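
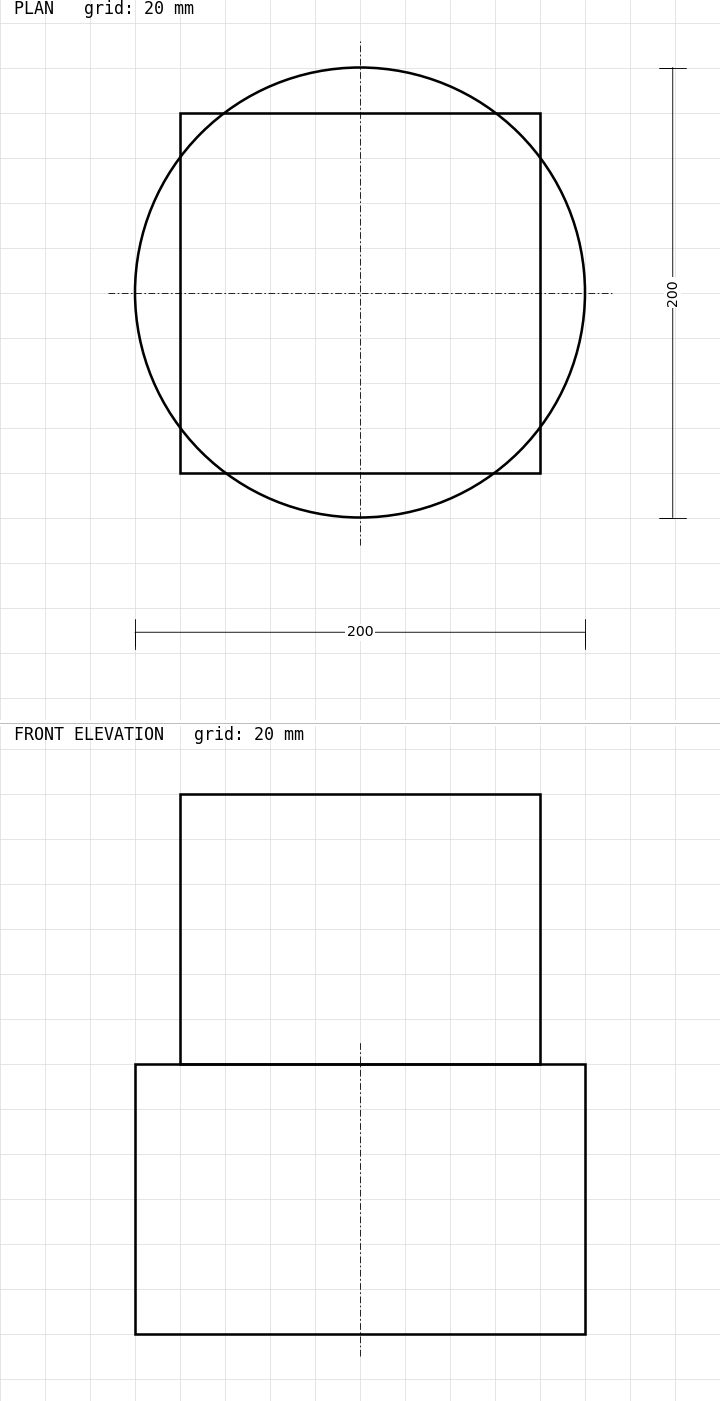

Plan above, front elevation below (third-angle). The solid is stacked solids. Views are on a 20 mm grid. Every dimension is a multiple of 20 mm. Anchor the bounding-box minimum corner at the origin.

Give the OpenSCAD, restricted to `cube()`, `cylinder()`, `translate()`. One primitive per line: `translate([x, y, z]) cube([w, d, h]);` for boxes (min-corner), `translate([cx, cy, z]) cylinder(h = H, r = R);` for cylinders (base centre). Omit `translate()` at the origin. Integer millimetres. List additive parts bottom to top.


translate([100, 100, 0]) cylinder(h = 120, r = 100);
translate([20, 20, 120]) cube([160, 160, 120]);


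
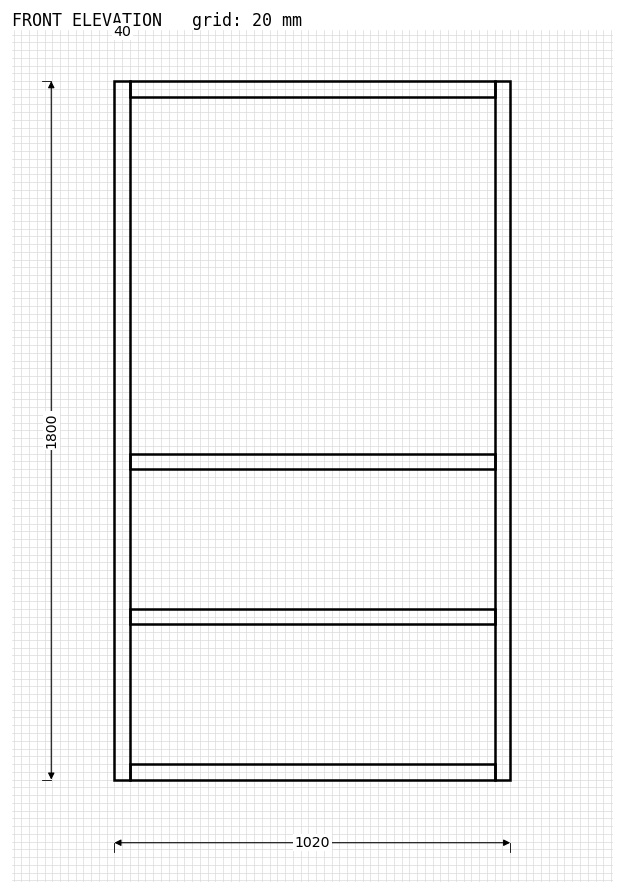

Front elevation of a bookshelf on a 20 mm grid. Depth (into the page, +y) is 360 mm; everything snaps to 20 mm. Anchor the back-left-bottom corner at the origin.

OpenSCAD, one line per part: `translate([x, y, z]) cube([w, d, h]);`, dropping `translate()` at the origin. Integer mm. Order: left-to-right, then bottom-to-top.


cube([40, 360, 1800]);
translate([40, 0, 0]) cube([940, 360, 40]);
translate([40, 0, 400]) cube([940, 360, 40]);
translate([40, 0, 800]) cube([940, 360, 40]);
translate([40, 0, 1760]) cube([940, 360, 40]);
translate([980, 0, 0]) cube([40, 360, 1800]);


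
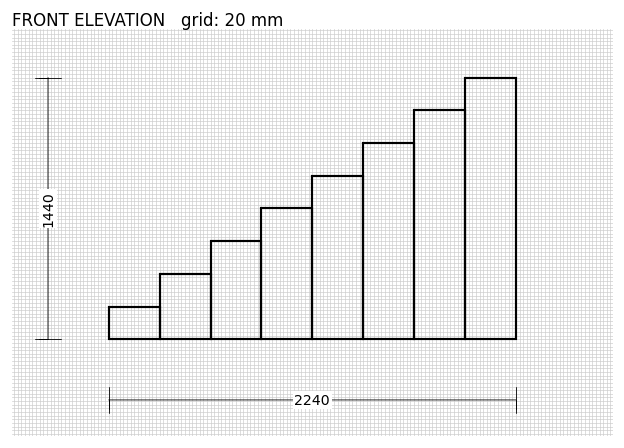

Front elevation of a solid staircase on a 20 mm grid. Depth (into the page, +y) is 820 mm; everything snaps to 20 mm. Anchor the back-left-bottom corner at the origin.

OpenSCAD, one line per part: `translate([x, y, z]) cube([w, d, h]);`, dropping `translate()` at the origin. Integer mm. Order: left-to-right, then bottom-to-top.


cube([280, 820, 180]);
translate([280, 0, 0]) cube([280, 820, 360]);
translate([560, 0, 0]) cube([280, 820, 540]);
translate([840, 0, 0]) cube([280, 820, 720]);
translate([1120, 0, 0]) cube([280, 820, 900]);
translate([1400, 0, 0]) cube([280, 820, 1080]);
translate([1680, 0, 0]) cube([280, 820, 1260]);
translate([1960, 0, 0]) cube([280, 820, 1440]);


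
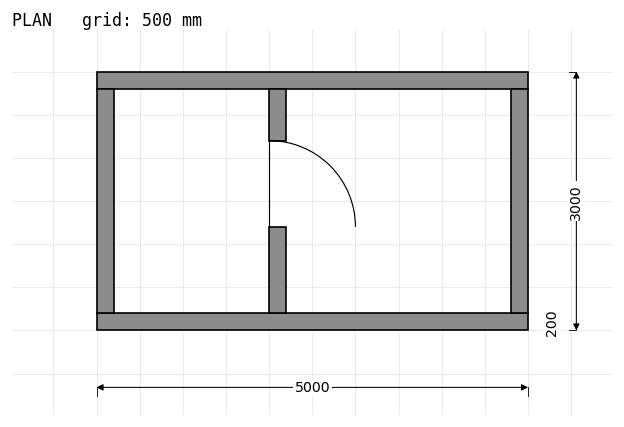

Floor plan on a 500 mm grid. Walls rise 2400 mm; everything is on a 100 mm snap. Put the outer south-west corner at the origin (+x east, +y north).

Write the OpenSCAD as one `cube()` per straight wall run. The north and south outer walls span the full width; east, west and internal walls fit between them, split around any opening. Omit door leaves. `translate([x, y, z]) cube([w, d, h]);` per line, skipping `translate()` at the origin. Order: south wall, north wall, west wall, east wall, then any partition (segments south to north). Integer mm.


cube([5000, 200, 2400]);
translate([0, 2800, 0]) cube([5000, 200, 2400]);
translate([0, 200, 0]) cube([200, 2600, 2400]);
translate([4800, 200, 0]) cube([200, 2600, 2400]);
translate([2000, 200, 0]) cube([200, 1000, 2400]);
translate([2000, 2200, 0]) cube([200, 600, 2400]);


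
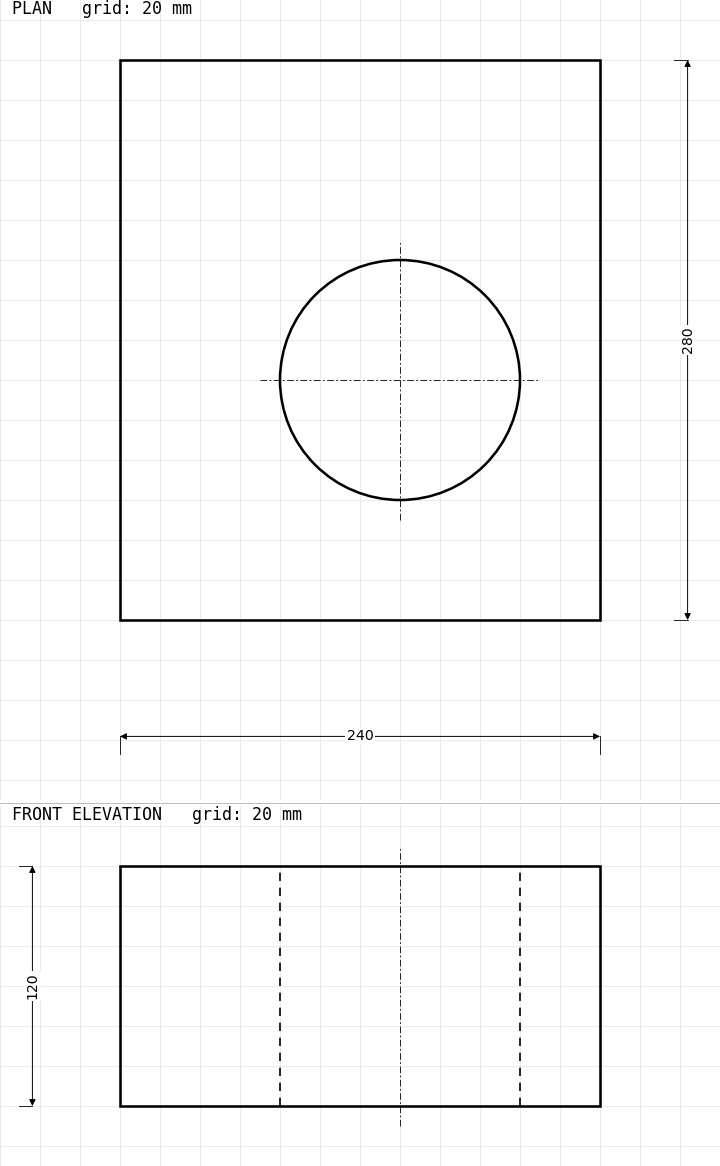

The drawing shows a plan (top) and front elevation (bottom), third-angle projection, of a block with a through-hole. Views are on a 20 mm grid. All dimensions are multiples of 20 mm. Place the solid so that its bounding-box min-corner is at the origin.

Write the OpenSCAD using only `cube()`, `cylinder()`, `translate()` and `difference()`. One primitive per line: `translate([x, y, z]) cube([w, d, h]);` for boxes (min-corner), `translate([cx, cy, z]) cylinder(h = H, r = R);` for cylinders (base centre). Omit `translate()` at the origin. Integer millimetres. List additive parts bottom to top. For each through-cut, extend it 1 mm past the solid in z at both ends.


difference() {
  cube([240, 280, 120]);
  translate([140, 120, -1]) cylinder(h = 122, r = 60);
}


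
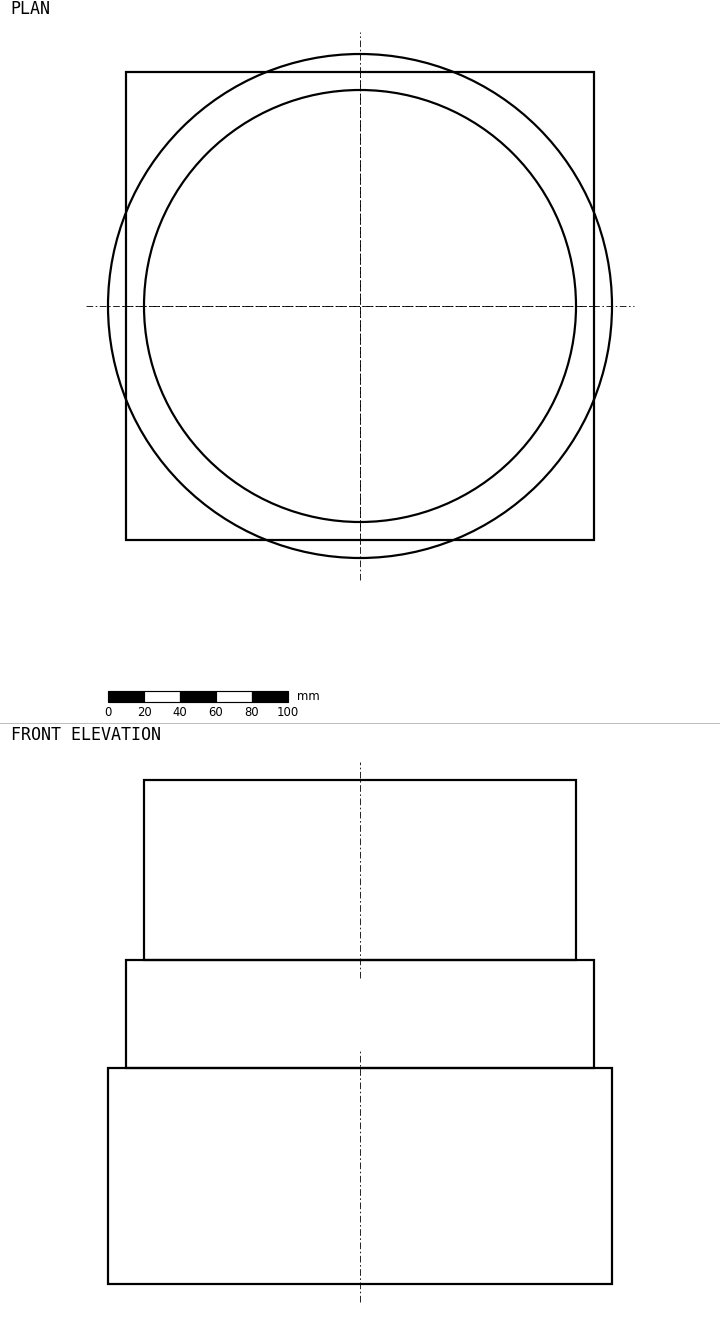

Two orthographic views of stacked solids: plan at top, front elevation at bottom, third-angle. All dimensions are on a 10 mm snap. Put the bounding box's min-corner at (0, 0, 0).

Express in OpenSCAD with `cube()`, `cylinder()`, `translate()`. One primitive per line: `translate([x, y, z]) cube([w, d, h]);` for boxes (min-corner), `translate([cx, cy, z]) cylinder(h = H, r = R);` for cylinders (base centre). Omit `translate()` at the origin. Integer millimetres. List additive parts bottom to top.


translate([140, 140, 0]) cylinder(h = 120, r = 140);
translate([10, 10, 120]) cube([260, 260, 60]);
translate([140, 140, 180]) cylinder(h = 100, r = 120);


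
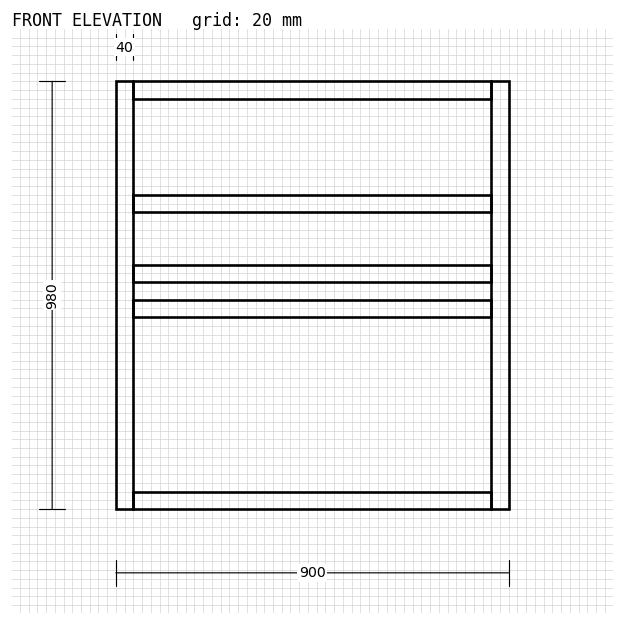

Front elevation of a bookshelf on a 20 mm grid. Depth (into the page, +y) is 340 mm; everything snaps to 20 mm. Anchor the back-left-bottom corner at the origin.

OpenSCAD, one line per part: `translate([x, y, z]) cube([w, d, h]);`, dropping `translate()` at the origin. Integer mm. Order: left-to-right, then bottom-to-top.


cube([40, 340, 980]);
translate([40, 0, 0]) cube([820, 340, 40]);
translate([40, 0, 440]) cube([820, 340, 40]);
translate([40, 0, 520]) cube([820, 340, 40]);
translate([40, 0, 680]) cube([820, 340, 40]);
translate([40, 0, 940]) cube([820, 340, 40]);
translate([860, 0, 0]) cube([40, 340, 980]);


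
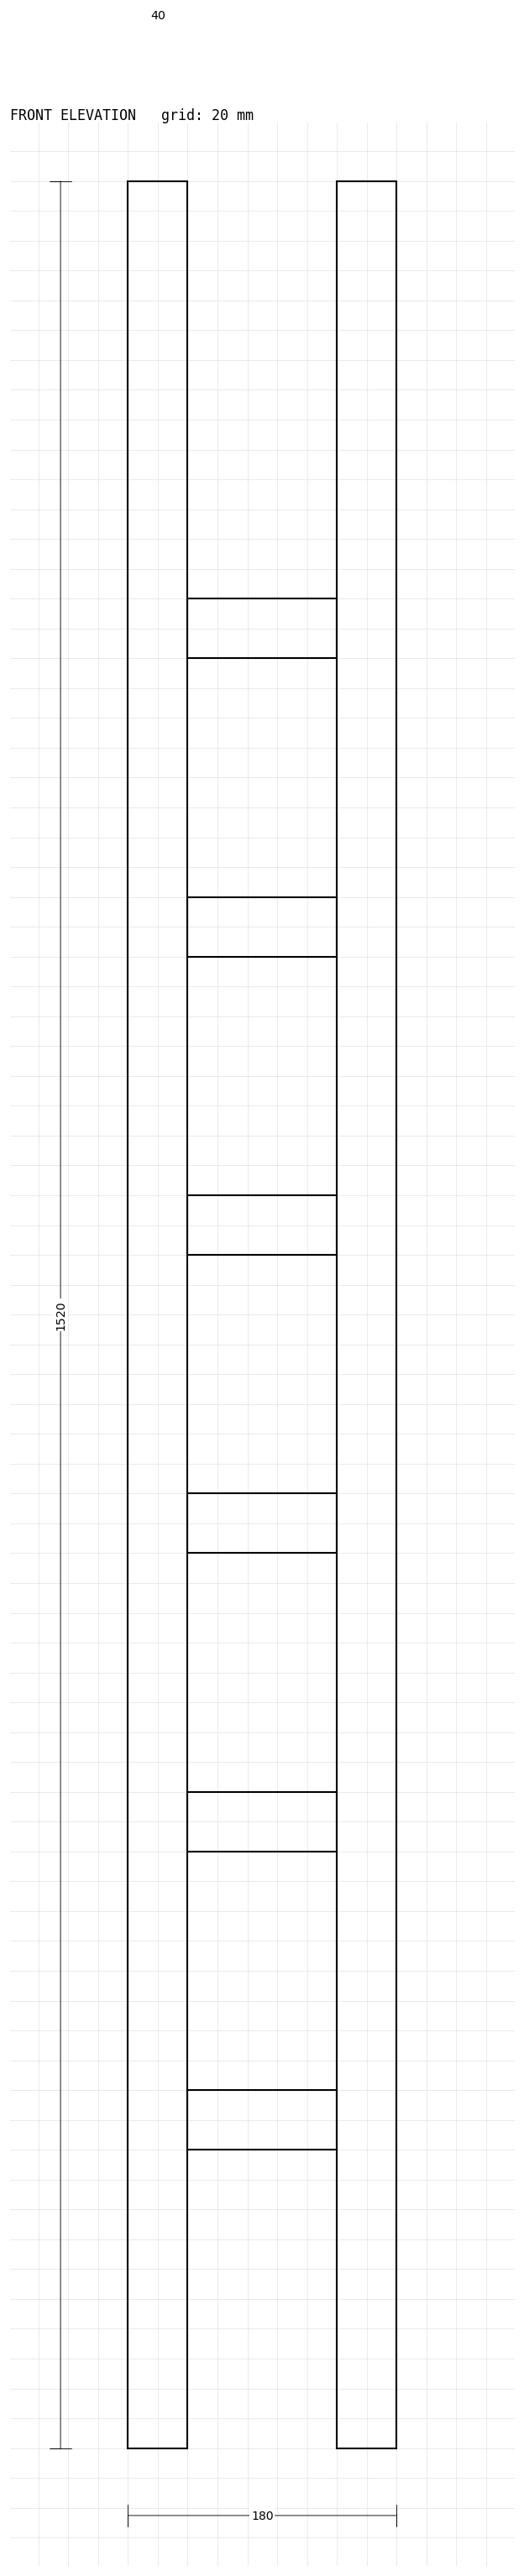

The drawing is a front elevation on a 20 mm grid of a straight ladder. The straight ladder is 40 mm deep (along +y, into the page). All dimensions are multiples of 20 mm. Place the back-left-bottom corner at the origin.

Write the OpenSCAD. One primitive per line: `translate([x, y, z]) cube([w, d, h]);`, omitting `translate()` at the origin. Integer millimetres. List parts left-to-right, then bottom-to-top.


cube([40, 40, 1520]);
translate([40, 0, 200]) cube([100, 40, 40]);
translate([40, 0, 400]) cube([100, 40, 40]);
translate([40, 0, 600]) cube([100, 40, 40]);
translate([40, 0, 800]) cube([100, 40, 40]);
translate([40, 0, 1000]) cube([100, 40, 40]);
translate([40, 0, 1200]) cube([100, 40, 40]);
translate([140, 0, 0]) cube([40, 40, 1520]);


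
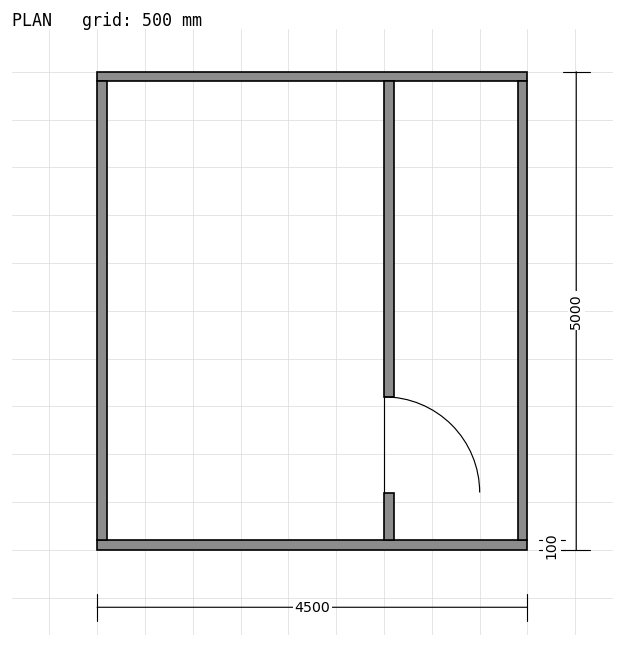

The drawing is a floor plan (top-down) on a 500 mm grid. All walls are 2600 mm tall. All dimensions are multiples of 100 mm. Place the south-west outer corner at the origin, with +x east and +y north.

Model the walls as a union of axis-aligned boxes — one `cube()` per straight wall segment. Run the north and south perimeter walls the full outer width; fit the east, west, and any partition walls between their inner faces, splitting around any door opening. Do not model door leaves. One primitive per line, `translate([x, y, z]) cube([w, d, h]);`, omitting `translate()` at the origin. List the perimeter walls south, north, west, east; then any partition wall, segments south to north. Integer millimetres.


cube([4500, 100, 2600]);
translate([0, 4900, 0]) cube([4500, 100, 2600]);
translate([0, 100, 0]) cube([100, 4800, 2600]);
translate([4400, 100, 0]) cube([100, 4800, 2600]);
translate([3000, 100, 0]) cube([100, 500, 2600]);
translate([3000, 1600, 0]) cube([100, 3300, 2600]);


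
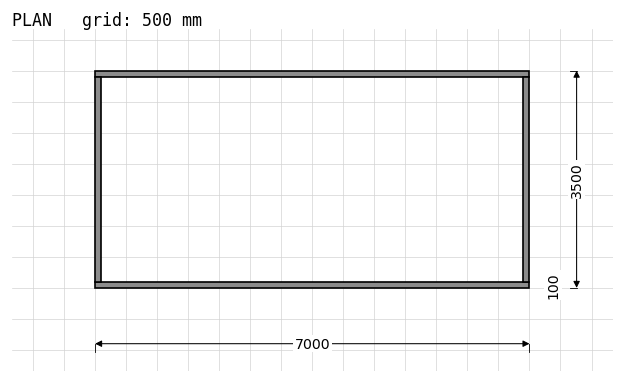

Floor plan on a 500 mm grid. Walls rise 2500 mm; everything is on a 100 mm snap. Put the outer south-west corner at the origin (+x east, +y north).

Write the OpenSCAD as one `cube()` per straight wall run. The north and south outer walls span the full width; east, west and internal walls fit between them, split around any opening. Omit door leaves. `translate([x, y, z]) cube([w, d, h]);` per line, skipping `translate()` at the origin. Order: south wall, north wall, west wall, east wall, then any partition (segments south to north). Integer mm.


cube([7000, 100, 2500]);
translate([0, 3400, 0]) cube([7000, 100, 2500]);
translate([0, 100, 0]) cube([100, 3300, 2500]);
translate([6900, 100, 0]) cube([100, 3300, 2500]);


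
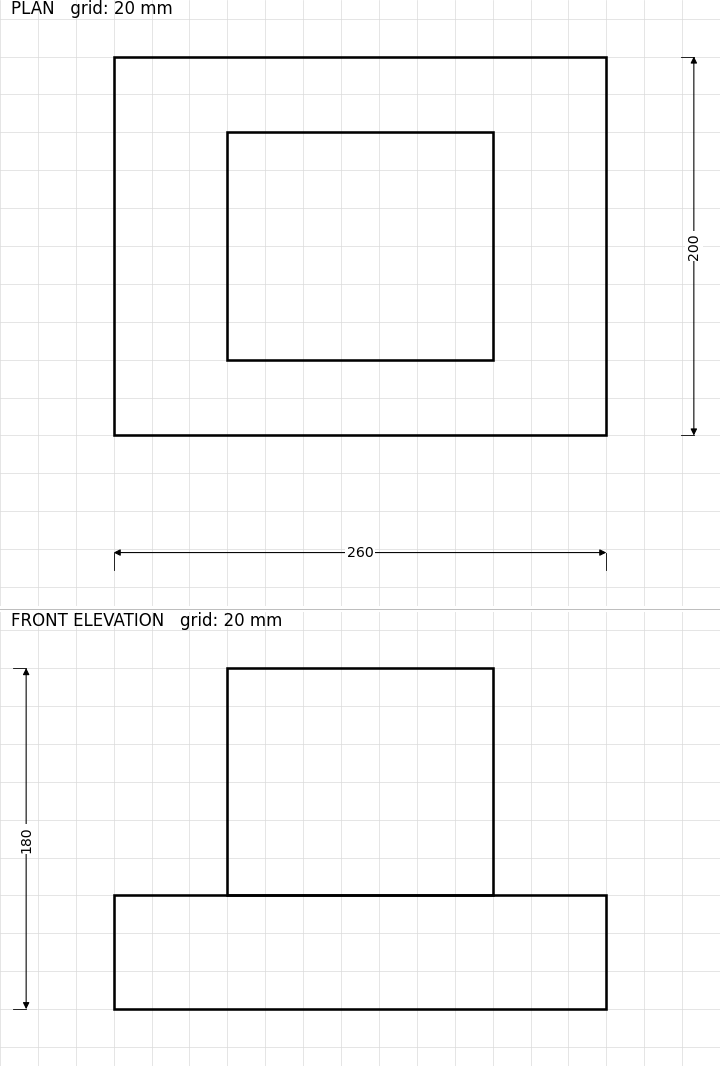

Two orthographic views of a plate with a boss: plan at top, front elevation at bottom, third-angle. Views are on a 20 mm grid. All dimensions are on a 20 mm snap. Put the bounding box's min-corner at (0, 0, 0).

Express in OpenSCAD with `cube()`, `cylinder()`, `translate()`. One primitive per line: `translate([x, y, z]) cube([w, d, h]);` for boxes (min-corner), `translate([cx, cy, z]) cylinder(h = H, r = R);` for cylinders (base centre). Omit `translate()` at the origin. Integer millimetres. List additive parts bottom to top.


cube([260, 200, 60]);
translate([60, 40, 60]) cube([140, 120, 120]);


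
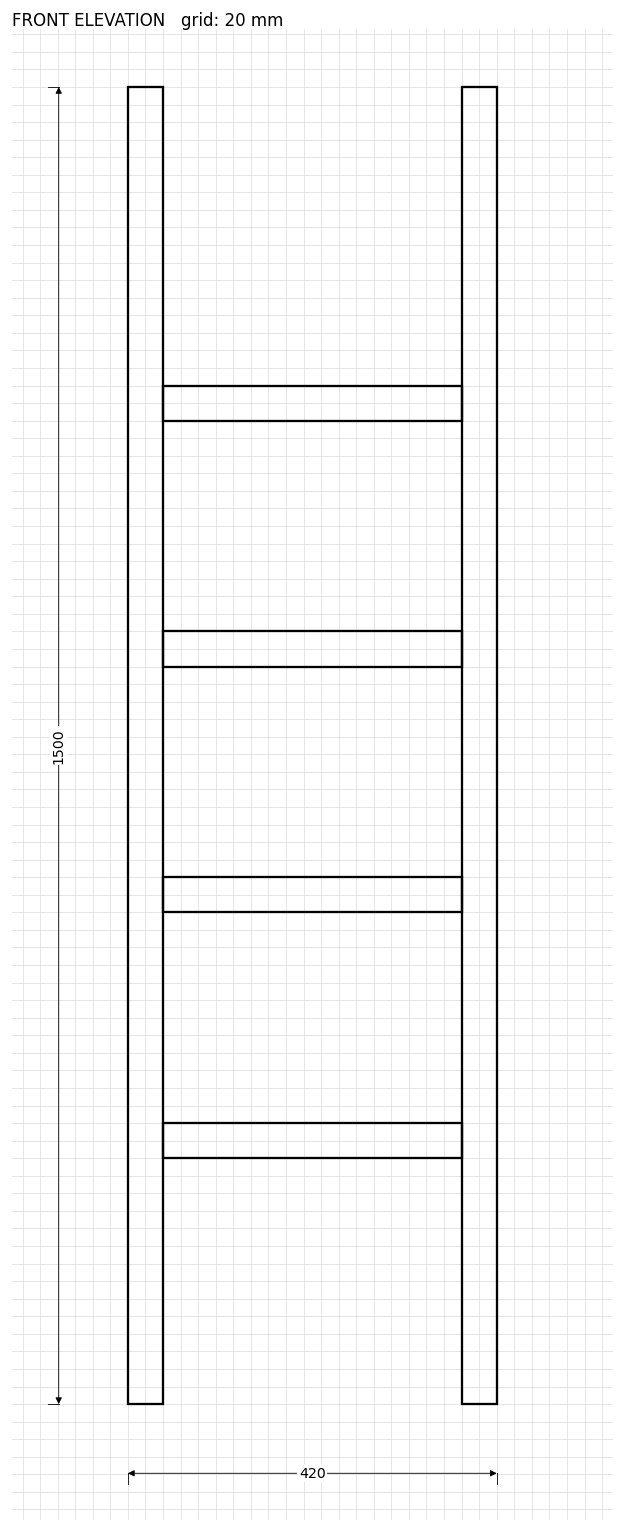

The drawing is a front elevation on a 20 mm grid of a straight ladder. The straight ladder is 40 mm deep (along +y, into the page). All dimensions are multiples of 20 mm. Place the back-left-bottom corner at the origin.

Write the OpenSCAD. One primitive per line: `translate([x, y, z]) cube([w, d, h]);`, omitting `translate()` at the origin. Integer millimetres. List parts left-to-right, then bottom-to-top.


cube([40, 40, 1500]);
translate([40, 0, 280]) cube([340, 40, 40]);
translate([40, 0, 560]) cube([340, 40, 40]);
translate([40, 0, 840]) cube([340, 40, 40]);
translate([40, 0, 1120]) cube([340, 40, 40]);
translate([380, 0, 0]) cube([40, 40, 1500]);


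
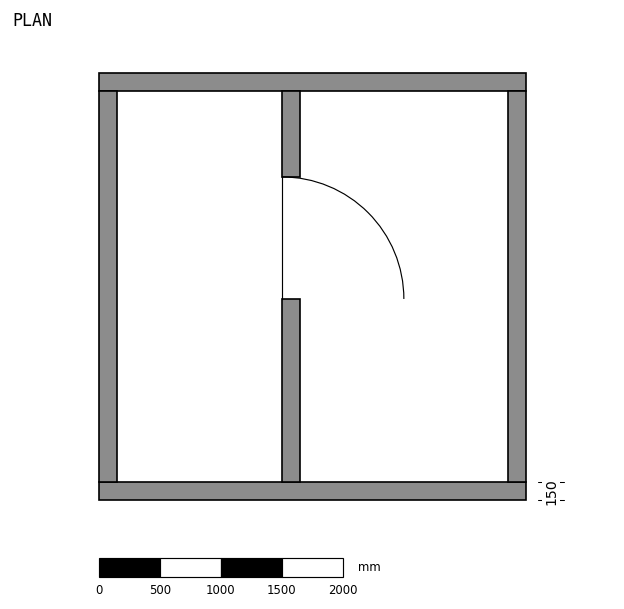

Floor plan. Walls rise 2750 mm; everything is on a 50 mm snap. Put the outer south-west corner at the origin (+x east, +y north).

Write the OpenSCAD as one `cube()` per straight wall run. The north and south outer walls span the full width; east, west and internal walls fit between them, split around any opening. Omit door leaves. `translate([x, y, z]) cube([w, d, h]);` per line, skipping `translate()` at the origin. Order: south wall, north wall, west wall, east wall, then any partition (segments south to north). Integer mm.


cube([3500, 150, 2750]);
translate([0, 3350, 0]) cube([3500, 150, 2750]);
translate([0, 150, 0]) cube([150, 3200, 2750]);
translate([3350, 150, 0]) cube([150, 3200, 2750]);
translate([1500, 150, 0]) cube([150, 1500, 2750]);
translate([1500, 2650, 0]) cube([150, 700, 2750]);


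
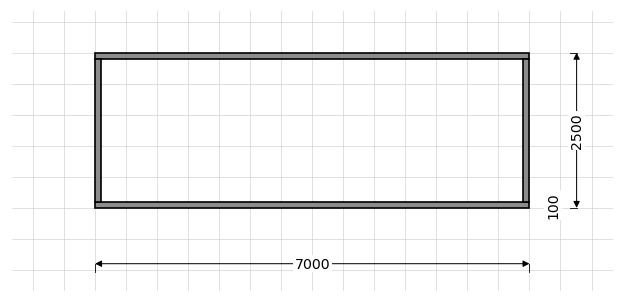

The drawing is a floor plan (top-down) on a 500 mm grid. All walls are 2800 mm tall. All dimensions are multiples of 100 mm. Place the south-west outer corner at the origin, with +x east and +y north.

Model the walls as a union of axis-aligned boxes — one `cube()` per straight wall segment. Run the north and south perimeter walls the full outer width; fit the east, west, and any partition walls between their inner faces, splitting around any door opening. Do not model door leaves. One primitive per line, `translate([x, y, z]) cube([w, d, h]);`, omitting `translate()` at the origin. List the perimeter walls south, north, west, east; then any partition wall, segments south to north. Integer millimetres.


cube([7000, 100, 2800]);
translate([0, 2400, 0]) cube([7000, 100, 2800]);
translate([0, 100, 0]) cube([100, 2300, 2800]);
translate([6900, 100, 0]) cube([100, 2300, 2800]);


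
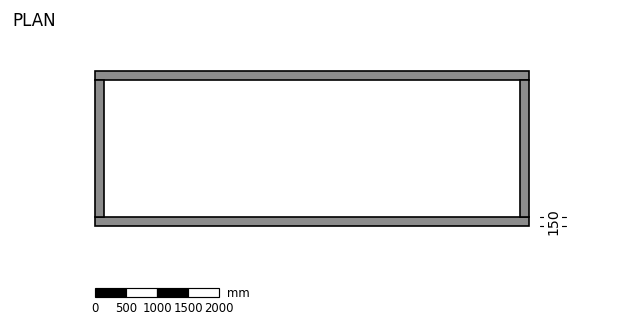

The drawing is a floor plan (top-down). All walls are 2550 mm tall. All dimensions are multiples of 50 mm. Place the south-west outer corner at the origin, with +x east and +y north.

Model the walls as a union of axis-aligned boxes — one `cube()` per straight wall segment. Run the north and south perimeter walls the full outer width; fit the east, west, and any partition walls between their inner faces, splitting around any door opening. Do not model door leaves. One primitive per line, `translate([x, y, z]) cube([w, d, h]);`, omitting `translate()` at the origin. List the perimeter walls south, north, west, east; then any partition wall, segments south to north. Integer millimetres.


cube([7000, 150, 2550]);
translate([0, 2350, 0]) cube([7000, 150, 2550]);
translate([0, 150, 0]) cube([150, 2200, 2550]);
translate([6850, 150, 0]) cube([150, 2200, 2550]);


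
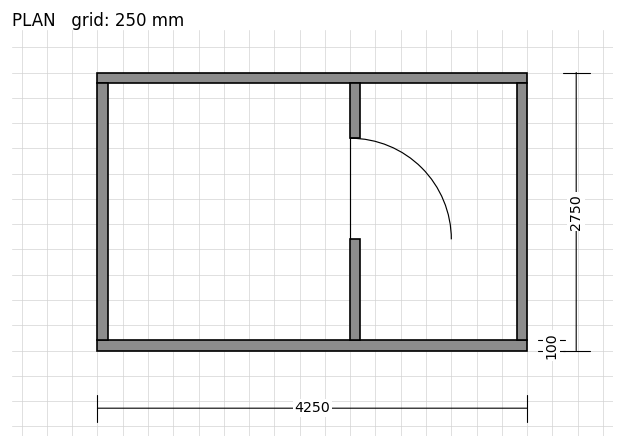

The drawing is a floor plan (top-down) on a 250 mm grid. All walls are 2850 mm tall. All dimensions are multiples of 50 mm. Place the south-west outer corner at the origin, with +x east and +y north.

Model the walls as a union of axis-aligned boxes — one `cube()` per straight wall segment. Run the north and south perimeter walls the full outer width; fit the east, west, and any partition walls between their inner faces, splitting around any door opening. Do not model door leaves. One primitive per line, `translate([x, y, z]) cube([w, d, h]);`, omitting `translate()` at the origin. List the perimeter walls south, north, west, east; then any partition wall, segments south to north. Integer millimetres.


cube([4250, 100, 2850]);
translate([0, 2650, 0]) cube([4250, 100, 2850]);
translate([0, 100, 0]) cube([100, 2550, 2850]);
translate([4150, 100, 0]) cube([100, 2550, 2850]);
translate([2500, 100, 0]) cube([100, 1000, 2850]);
translate([2500, 2100, 0]) cube([100, 550, 2850]);


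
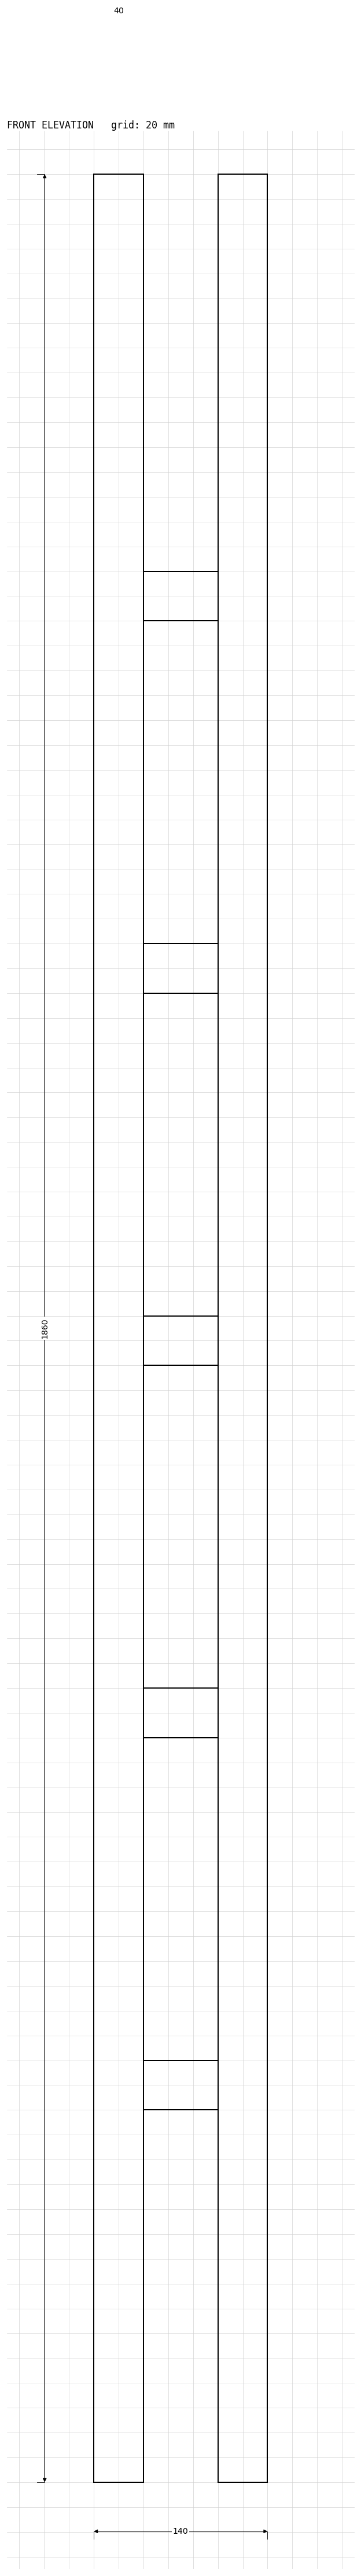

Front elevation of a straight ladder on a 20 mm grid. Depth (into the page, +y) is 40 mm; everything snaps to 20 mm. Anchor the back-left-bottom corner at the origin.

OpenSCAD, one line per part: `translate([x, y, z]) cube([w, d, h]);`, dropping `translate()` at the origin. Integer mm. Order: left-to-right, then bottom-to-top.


cube([40, 40, 1860]);
translate([40, 0, 300]) cube([60, 40, 40]);
translate([40, 0, 600]) cube([60, 40, 40]);
translate([40, 0, 900]) cube([60, 40, 40]);
translate([40, 0, 1200]) cube([60, 40, 40]);
translate([40, 0, 1500]) cube([60, 40, 40]);
translate([100, 0, 0]) cube([40, 40, 1860]);


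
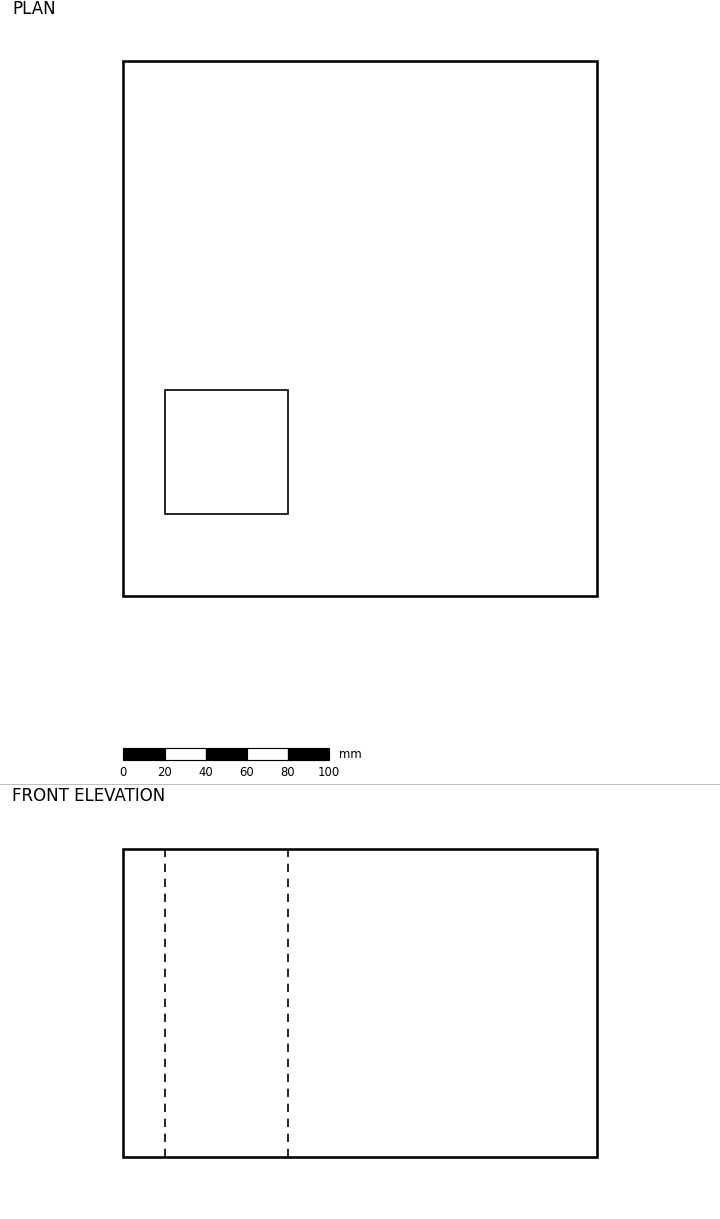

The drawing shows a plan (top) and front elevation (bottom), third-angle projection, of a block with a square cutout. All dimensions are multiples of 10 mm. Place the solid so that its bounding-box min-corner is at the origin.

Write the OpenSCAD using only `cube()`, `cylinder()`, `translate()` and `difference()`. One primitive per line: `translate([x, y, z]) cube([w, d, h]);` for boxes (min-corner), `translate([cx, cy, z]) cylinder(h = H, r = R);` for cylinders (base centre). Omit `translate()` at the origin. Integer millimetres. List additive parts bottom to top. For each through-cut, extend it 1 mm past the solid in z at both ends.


difference() {
  cube([230, 260, 150]);
  translate([20, 40, -1]) cube([60, 60, 152]);
}


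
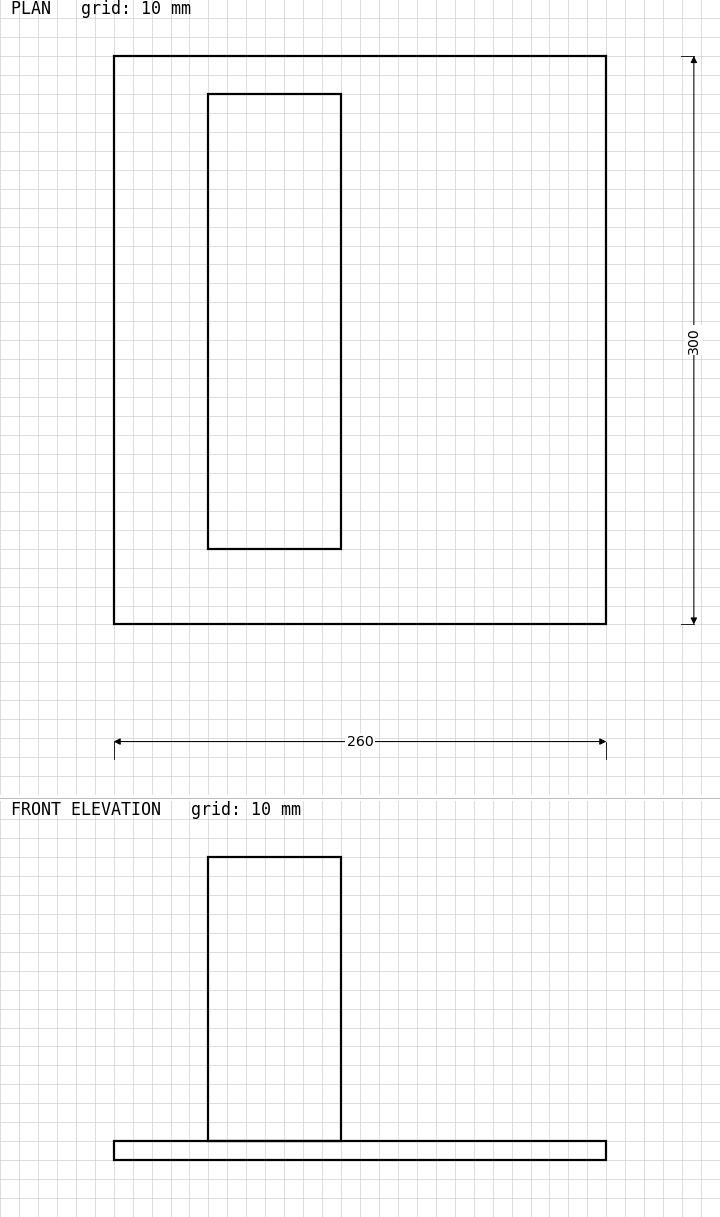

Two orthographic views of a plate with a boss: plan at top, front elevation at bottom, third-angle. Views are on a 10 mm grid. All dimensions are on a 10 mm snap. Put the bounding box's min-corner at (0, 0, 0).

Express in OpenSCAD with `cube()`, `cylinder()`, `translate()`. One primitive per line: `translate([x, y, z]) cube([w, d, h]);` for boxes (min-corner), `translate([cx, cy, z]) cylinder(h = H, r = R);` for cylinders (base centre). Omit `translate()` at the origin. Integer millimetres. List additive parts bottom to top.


cube([260, 300, 10]);
translate([50, 40, 10]) cube([70, 240, 150]);


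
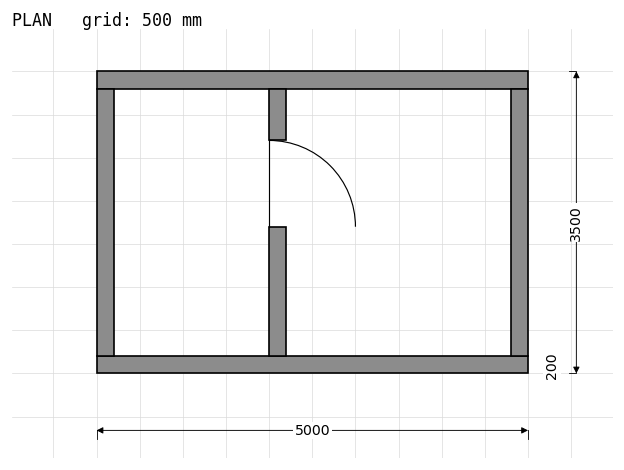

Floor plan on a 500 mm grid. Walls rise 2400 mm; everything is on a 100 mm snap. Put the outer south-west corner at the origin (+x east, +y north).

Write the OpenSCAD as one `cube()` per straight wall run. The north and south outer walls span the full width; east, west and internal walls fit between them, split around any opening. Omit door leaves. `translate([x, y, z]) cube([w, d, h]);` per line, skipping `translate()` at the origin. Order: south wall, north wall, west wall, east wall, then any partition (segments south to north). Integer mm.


cube([5000, 200, 2400]);
translate([0, 3300, 0]) cube([5000, 200, 2400]);
translate([0, 200, 0]) cube([200, 3100, 2400]);
translate([4800, 200, 0]) cube([200, 3100, 2400]);
translate([2000, 200, 0]) cube([200, 1500, 2400]);
translate([2000, 2700, 0]) cube([200, 600, 2400]);


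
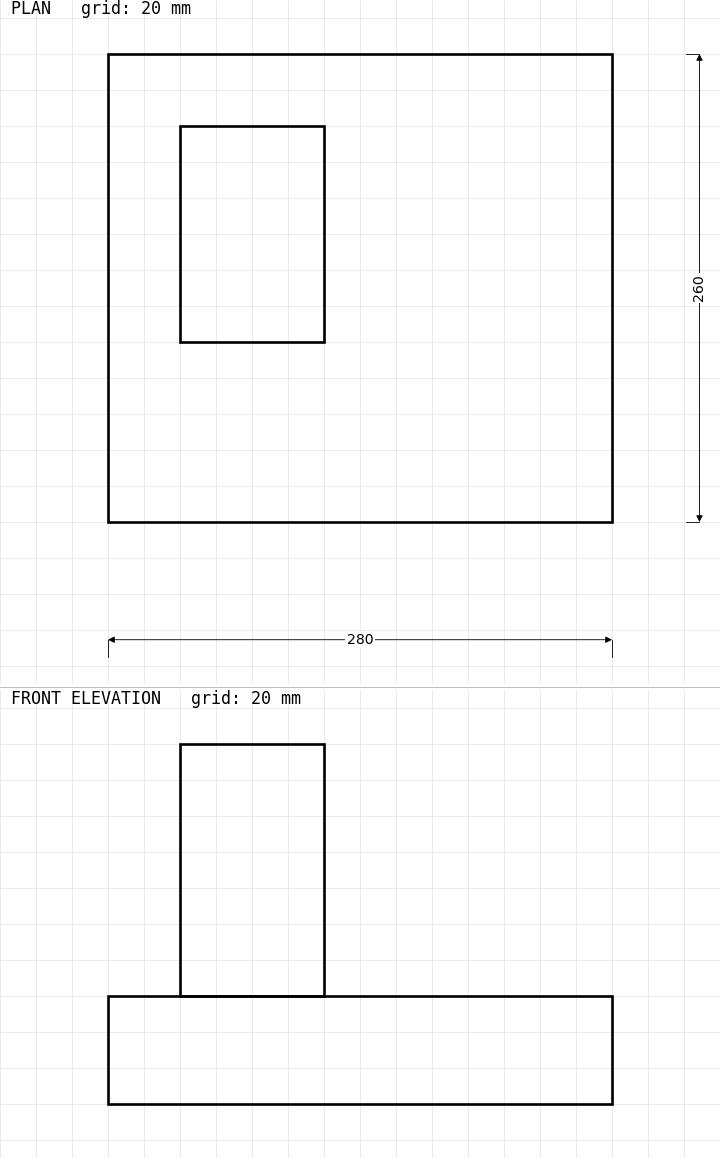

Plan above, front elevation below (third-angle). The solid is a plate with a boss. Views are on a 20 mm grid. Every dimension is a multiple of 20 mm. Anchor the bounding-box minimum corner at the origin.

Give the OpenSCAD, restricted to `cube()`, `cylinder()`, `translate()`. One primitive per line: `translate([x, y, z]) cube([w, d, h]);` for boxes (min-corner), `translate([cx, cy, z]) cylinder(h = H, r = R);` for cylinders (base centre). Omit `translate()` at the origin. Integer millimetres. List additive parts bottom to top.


cube([280, 260, 60]);
translate([40, 100, 60]) cube([80, 120, 140]);


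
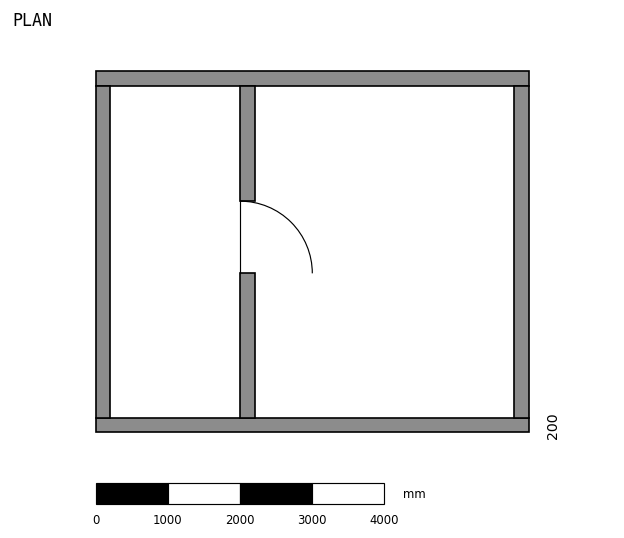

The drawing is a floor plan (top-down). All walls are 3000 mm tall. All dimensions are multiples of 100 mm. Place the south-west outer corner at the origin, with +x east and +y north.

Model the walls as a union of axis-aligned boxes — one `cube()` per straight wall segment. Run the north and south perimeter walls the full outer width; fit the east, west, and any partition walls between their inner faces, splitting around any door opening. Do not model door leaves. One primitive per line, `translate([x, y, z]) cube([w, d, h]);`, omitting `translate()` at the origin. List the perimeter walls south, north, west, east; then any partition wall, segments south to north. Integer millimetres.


cube([6000, 200, 3000]);
translate([0, 4800, 0]) cube([6000, 200, 3000]);
translate([0, 200, 0]) cube([200, 4600, 3000]);
translate([5800, 200, 0]) cube([200, 4600, 3000]);
translate([2000, 200, 0]) cube([200, 2000, 3000]);
translate([2000, 3200, 0]) cube([200, 1600, 3000]);


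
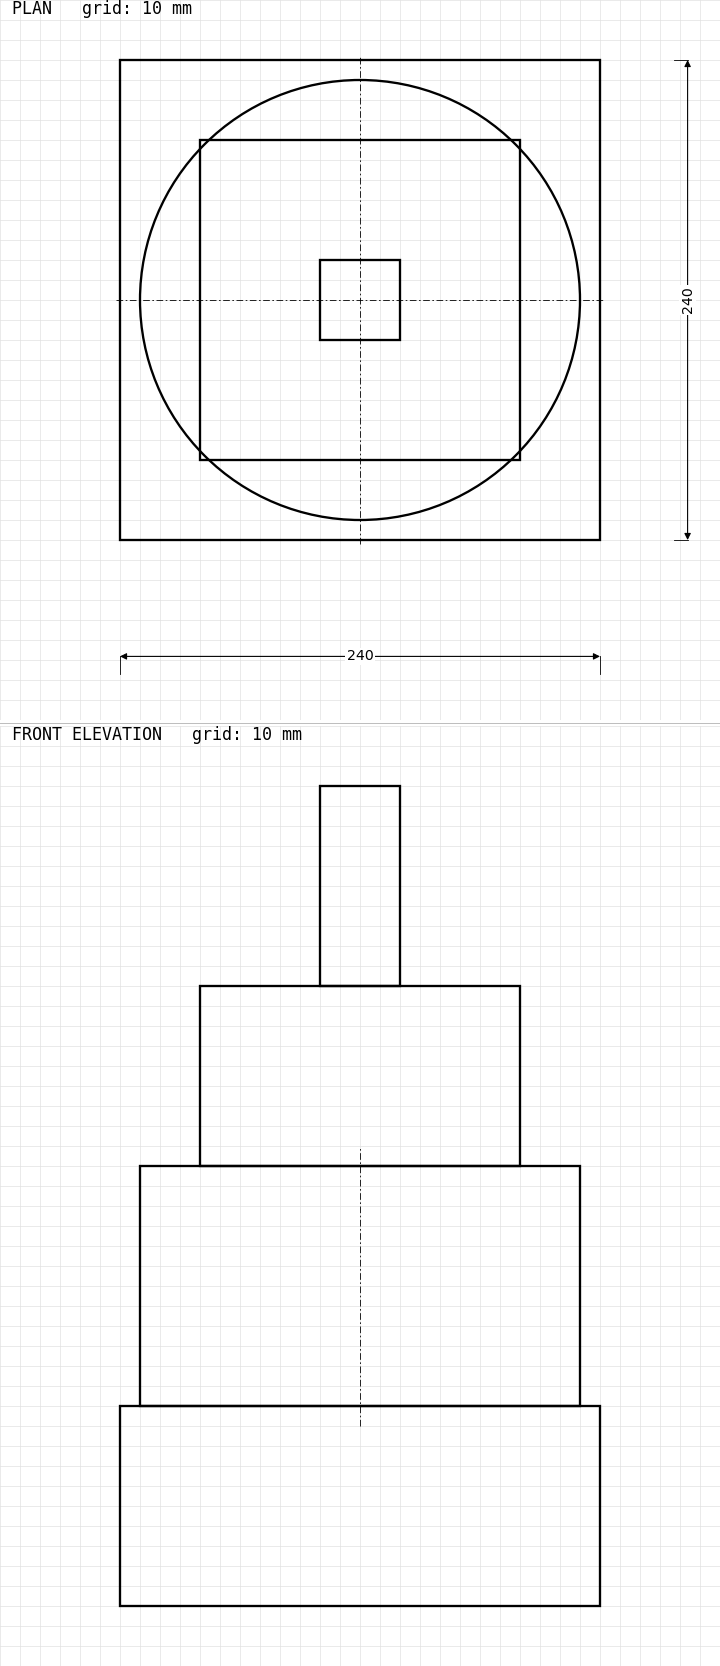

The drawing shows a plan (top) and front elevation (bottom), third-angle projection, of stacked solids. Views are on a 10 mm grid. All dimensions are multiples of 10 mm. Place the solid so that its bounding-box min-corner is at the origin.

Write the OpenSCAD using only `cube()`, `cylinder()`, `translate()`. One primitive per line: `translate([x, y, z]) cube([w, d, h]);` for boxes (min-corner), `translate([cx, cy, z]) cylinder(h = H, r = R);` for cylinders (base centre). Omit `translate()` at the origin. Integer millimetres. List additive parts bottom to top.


cube([240, 240, 100]);
translate([120, 120, 100]) cylinder(h = 120, r = 110);
translate([40, 40, 220]) cube([160, 160, 90]);
translate([100, 100, 310]) cube([40, 40, 100]);


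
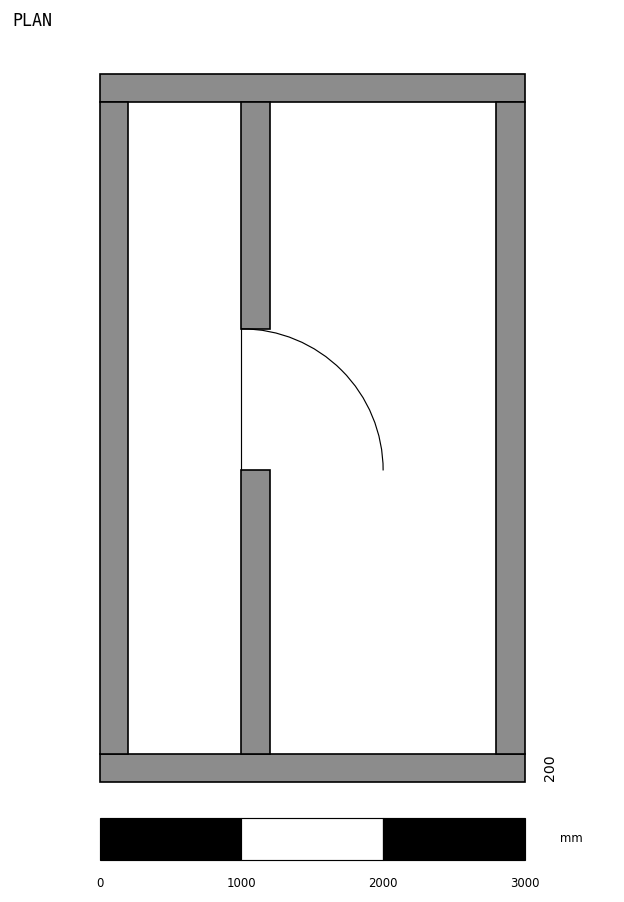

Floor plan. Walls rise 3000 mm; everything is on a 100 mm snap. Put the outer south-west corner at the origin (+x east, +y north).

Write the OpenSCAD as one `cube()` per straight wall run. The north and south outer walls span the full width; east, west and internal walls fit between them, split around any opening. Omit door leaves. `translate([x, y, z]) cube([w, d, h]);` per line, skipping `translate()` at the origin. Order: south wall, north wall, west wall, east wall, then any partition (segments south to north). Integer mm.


cube([3000, 200, 3000]);
translate([0, 4800, 0]) cube([3000, 200, 3000]);
translate([0, 200, 0]) cube([200, 4600, 3000]);
translate([2800, 200, 0]) cube([200, 4600, 3000]);
translate([1000, 200, 0]) cube([200, 2000, 3000]);
translate([1000, 3200, 0]) cube([200, 1600, 3000]);


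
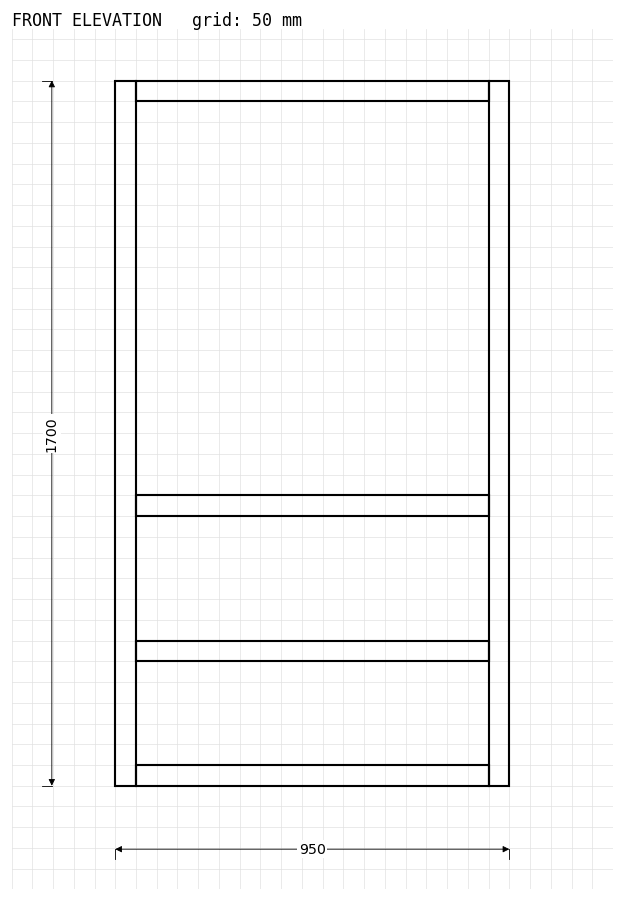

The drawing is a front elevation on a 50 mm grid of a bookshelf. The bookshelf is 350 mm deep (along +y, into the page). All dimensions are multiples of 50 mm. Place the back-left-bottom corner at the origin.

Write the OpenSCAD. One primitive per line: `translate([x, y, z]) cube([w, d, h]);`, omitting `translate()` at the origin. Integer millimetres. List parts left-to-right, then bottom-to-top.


cube([50, 350, 1700]);
translate([50, 0, 0]) cube([850, 350, 50]);
translate([50, 0, 300]) cube([850, 350, 50]);
translate([50, 0, 650]) cube([850, 350, 50]);
translate([50, 0, 1650]) cube([850, 350, 50]);
translate([900, 0, 0]) cube([50, 350, 1700]);


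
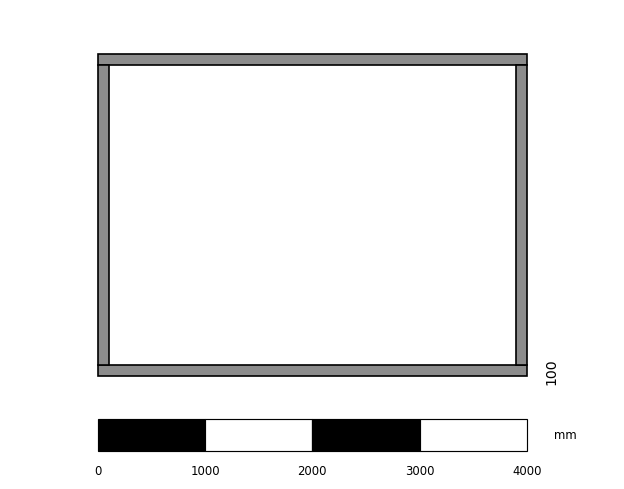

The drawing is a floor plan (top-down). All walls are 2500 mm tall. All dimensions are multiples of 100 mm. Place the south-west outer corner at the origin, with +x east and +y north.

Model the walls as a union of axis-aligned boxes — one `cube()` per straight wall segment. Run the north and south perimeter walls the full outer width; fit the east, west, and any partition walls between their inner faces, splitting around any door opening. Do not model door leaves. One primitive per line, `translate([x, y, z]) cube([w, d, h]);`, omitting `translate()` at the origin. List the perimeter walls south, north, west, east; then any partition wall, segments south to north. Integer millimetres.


cube([4000, 100, 2500]);
translate([0, 2900, 0]) cube([4000, 100, 2500]);
translate([0, 100, 0]) cube([100, 2800, 2500]);
translate([3900, 100, 0]) cube([100, 2800, 2500]);


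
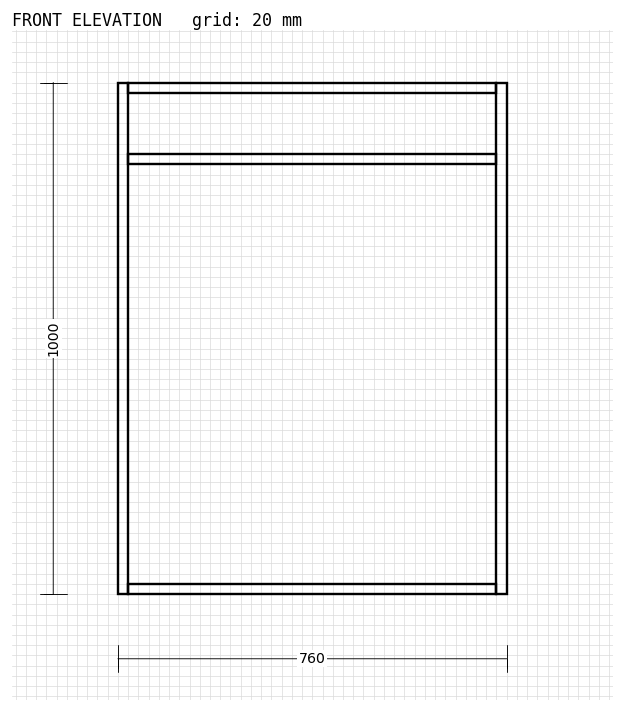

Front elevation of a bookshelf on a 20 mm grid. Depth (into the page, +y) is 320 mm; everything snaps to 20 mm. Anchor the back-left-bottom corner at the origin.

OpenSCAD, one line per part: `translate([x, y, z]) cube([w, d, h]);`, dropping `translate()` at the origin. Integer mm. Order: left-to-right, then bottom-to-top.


cube([20, 320, 1000]);
translate([20, 0, 0]) cube([720, 320, 20]);
translate([20, 0, 840]) cube([720, 320, 20]);
translate([20, 0, 980]) cube([720, 320, 20]);
translate([740, 0, 0]) cube([20, 320, 1000]);


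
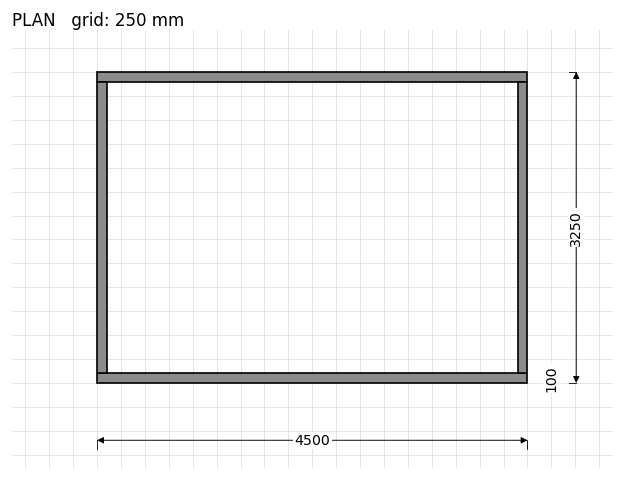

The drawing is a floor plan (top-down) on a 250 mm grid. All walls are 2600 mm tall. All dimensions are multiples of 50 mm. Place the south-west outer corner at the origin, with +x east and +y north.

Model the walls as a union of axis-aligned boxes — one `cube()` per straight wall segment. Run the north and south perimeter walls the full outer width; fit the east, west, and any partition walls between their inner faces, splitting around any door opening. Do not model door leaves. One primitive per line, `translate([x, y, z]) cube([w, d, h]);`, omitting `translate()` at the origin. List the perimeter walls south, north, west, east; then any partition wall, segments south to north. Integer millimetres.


cube([4500, 100, 2600]);
translate([0, 3150, 0]) cube([4500, 100, 2600]);
translate([0, 100, 0]) cube([100, 3050, 2600]);
translate([4400, 100, 0]) cube([100, 3050, 2600]);


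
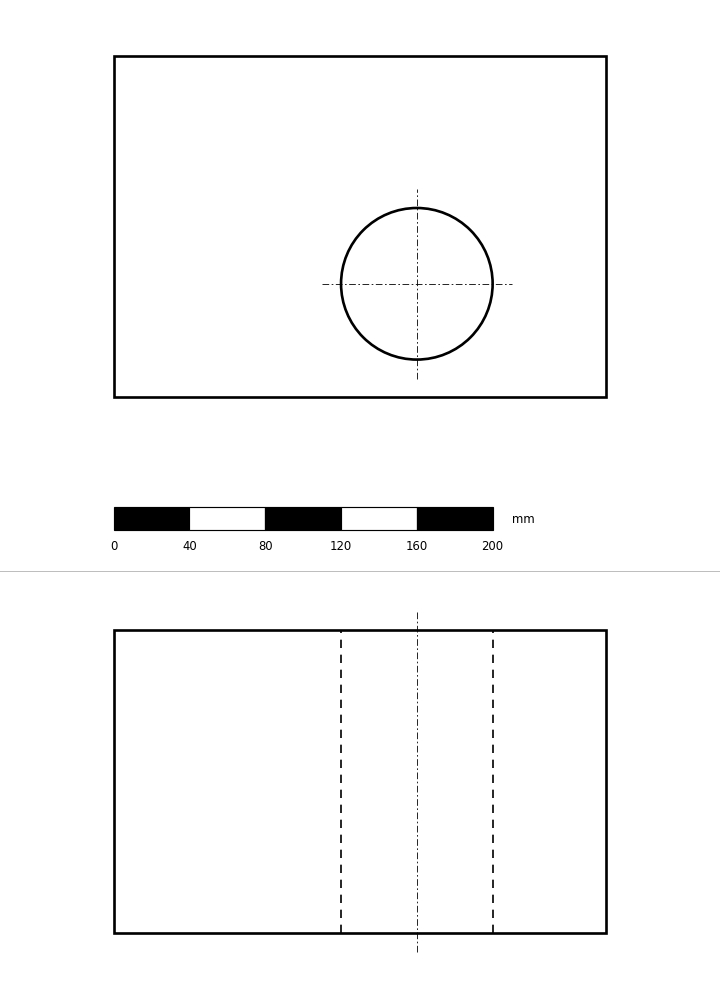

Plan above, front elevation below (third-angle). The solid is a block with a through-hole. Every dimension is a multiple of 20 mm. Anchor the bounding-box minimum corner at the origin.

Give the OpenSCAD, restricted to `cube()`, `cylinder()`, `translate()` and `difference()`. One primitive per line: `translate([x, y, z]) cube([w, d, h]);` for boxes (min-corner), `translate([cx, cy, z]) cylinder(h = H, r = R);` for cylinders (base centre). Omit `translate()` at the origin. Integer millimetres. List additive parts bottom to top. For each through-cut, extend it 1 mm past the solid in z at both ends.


difference() {
  cube([260, 180, 160]);
  translate([160, 60, -1]) cylinder(h = 162, r = 40);
}


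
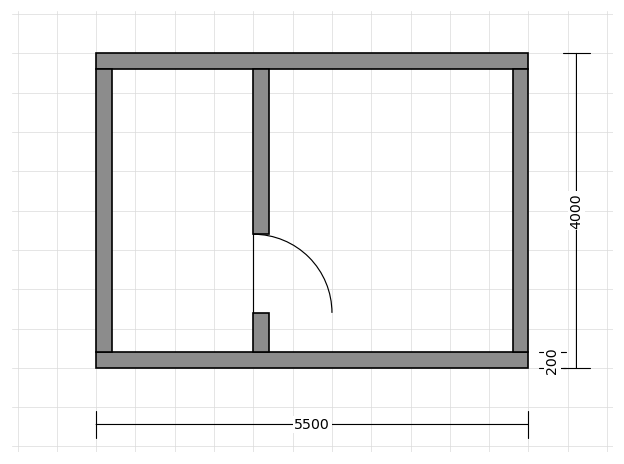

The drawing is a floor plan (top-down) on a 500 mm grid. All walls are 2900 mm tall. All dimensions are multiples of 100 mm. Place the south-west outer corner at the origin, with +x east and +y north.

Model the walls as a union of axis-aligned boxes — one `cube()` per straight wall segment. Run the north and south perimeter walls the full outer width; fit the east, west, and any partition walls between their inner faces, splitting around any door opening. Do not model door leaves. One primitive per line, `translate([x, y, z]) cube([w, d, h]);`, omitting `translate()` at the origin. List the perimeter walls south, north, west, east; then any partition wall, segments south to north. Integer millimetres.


cube([5500, 200, 2900]);
translate([0, 3800, 0]) cube([5500, 200, 2900]);
translate([0, 200, 0]) cube([200, 3600, 2900]);
translate([5300, 200, 0]) cube([200, 3600, 2900]);
translate([2000, 200, 0]) cube([200, 500, 2900]);
translate([2000, 1700, 0]) cube([200, 2100, 2900]);


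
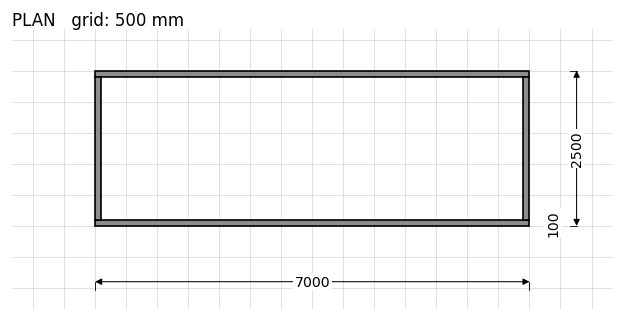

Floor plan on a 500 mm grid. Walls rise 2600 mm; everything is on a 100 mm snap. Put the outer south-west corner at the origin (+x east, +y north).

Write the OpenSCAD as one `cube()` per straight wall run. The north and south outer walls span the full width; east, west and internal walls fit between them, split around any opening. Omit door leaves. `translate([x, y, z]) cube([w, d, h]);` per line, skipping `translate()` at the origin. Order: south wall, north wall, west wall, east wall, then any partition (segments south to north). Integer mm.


cube([7000, 100, 2600]);
translate([0, 2400, 0]) cube([7000, 100, 2600]);
translate([0, 100, 0]) cube([100, 2300, 2600]);
translate([6900, 100, 0]) cube([100, 2300, 2600]);


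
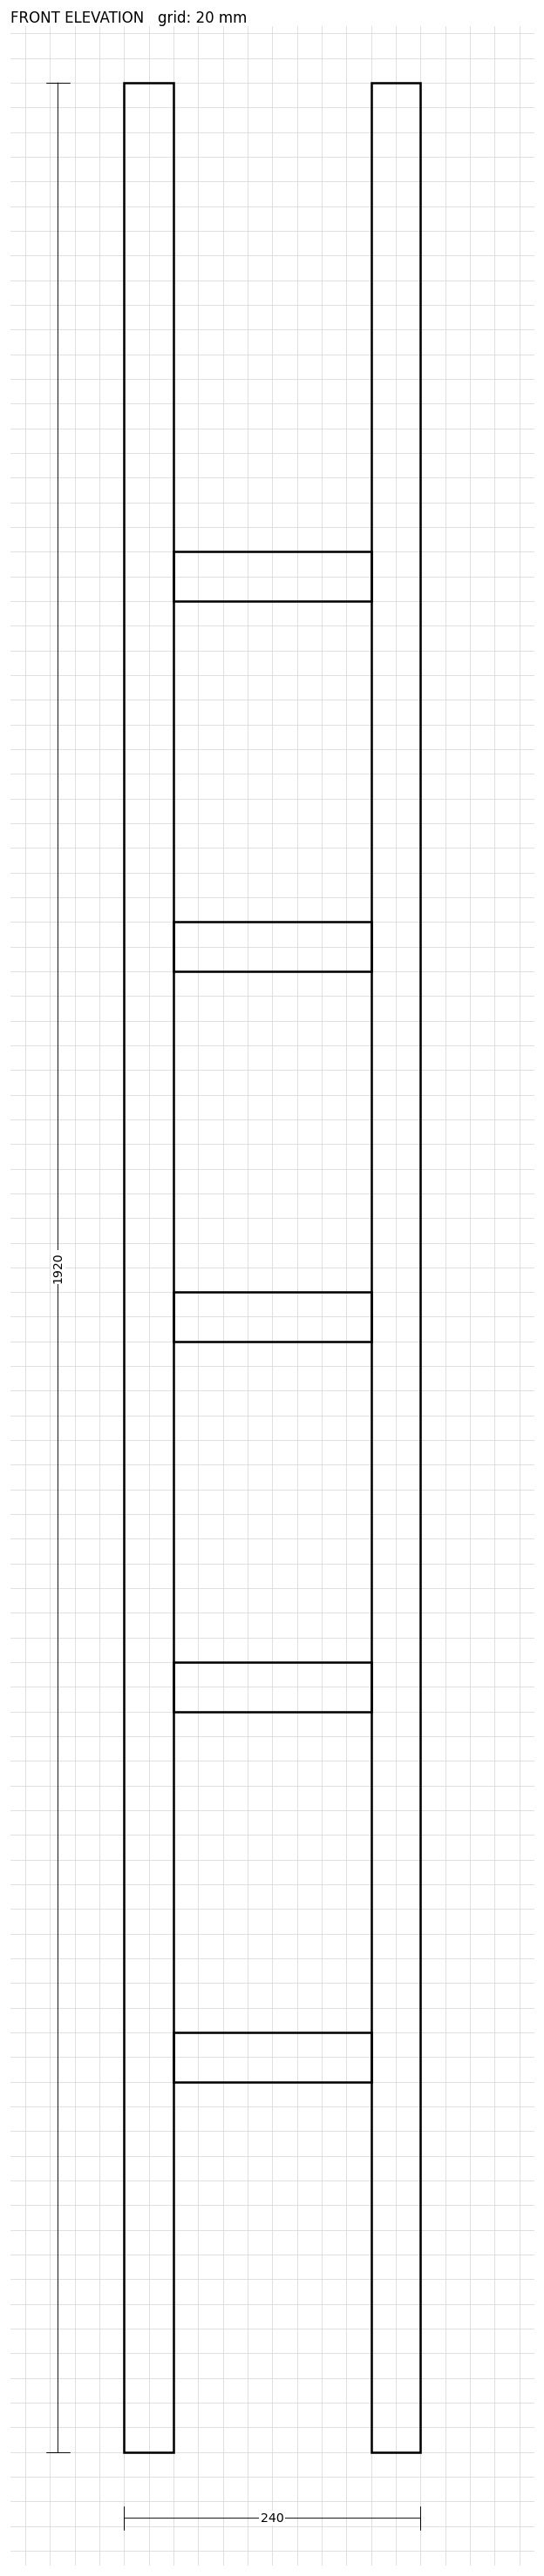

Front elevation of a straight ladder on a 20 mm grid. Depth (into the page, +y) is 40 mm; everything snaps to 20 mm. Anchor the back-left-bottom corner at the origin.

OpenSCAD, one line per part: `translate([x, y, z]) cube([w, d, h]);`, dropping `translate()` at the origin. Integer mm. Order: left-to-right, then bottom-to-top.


cube([40, 40, 1920]);
translate([40, 0, 300]) cube([160, 40, 40]);
translate([40, 0, 600]) cube([160, 40, 40]);
translate([40, 0, 900]) cube([160, 40, 40]);
translate([40, 0, 1200]) cube([160, 40, 40]);
translate([40, 0, 1500]) cube([160, 40, 40]);
translate([200, 0, 0]) cube([40, 40, 1920]);


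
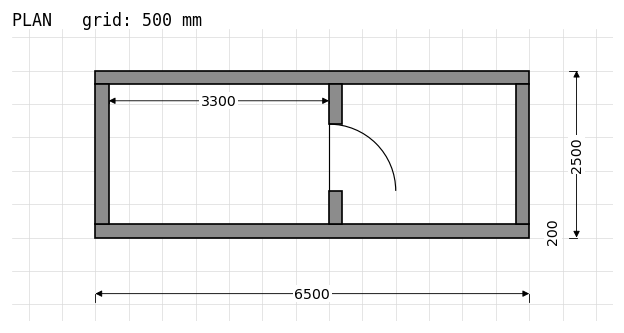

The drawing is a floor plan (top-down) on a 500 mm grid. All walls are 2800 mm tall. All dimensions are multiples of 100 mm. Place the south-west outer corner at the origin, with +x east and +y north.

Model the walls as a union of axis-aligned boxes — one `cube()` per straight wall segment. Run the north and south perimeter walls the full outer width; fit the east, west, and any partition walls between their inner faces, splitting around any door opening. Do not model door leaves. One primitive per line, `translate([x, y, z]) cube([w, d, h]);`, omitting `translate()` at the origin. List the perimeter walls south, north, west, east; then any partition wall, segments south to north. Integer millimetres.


cube([6500, 200, 2800]);
translate([0, 2300, 0]) cube([6500, 200, 2800]);
translate([0, 200, 0]) cube([200, 2100, 2800]);
translate([6300, 200, 0]) cube([200, 2100, 2800]);
translate([3500, 200, 0]) cube([200, 500, 2800]);
translate([3500, 1700, 0]) cube([200, 600, 2800]);


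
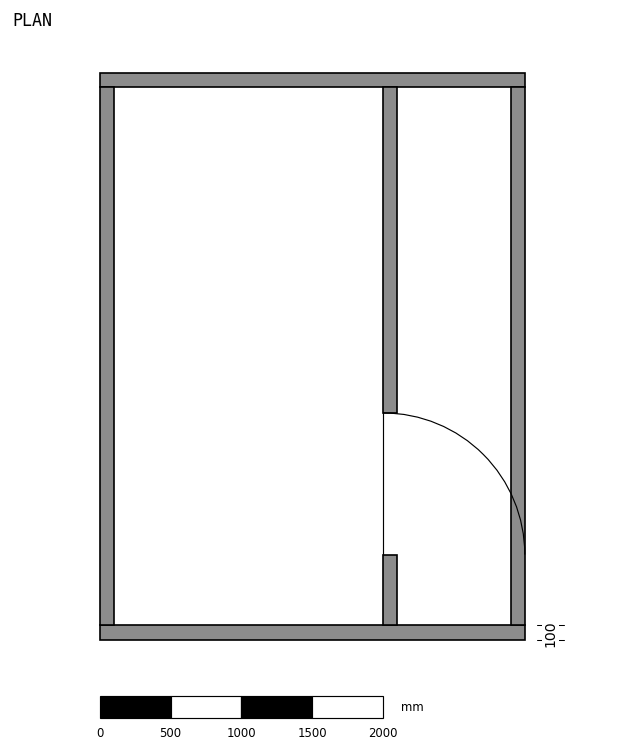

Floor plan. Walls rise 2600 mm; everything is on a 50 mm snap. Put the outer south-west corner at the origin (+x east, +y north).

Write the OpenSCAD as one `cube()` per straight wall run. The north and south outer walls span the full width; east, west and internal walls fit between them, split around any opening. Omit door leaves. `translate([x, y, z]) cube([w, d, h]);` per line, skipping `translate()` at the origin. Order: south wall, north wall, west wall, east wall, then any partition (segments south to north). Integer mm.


cube([3000, 100, 2600]);
translate([0, 3900, 0]) cube([3000, 100, 2600]);
translate([0, 100, 0]) cube([100, 3800, 2600]);
translate([2900, 100, 0]) cube([100, 3800, 2600]);
translate([2000, 100, 0]) cube([100, 500, 2600]);
translate([2000, 1600, 0]) cube([100, 2300, 2600]);


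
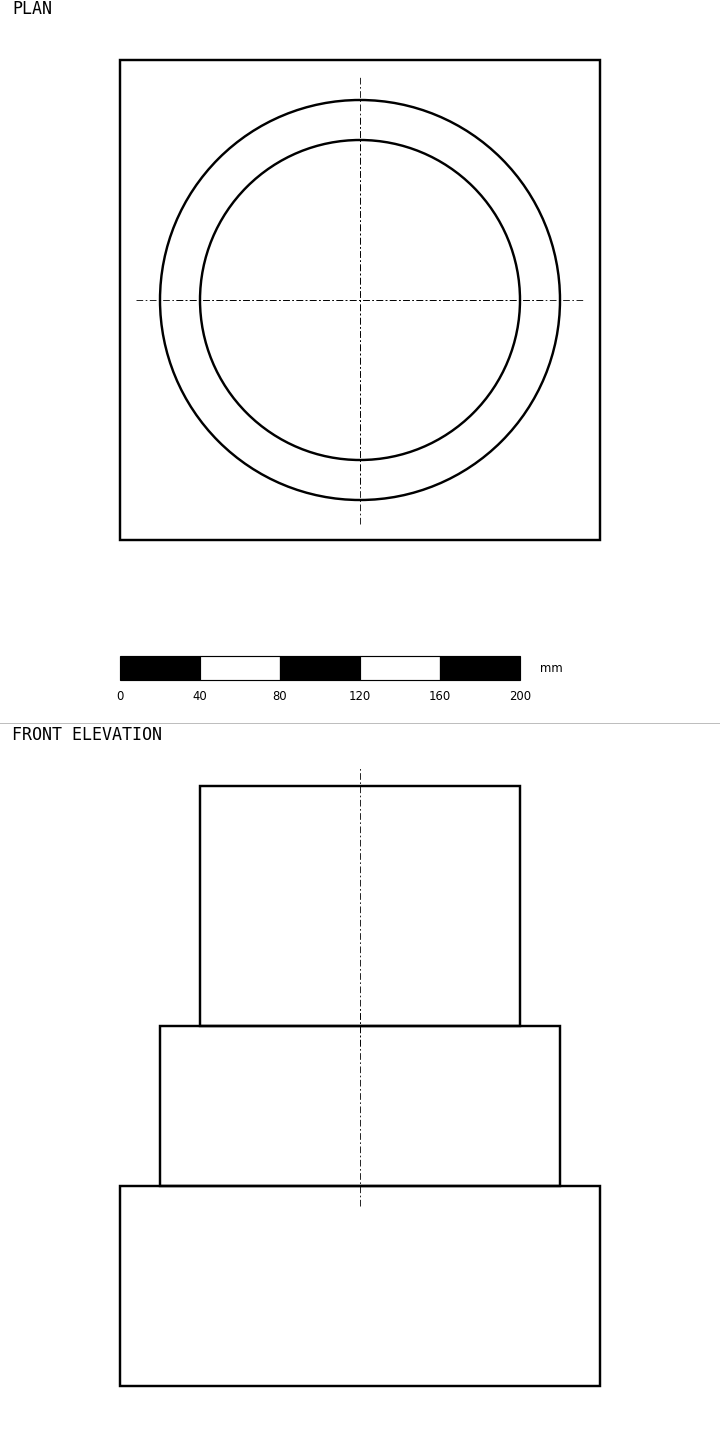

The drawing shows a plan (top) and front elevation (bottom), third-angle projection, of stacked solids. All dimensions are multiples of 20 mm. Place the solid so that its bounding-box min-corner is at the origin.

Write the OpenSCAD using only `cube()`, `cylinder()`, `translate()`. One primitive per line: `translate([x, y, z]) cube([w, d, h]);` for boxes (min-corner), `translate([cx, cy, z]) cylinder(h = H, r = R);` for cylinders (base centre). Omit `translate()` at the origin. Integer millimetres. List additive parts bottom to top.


cube([240, 240, 100]);
translate([120, 120, 100]) cylinder(h = 80, r = 100);
translate([120, 120, 180]) cylinder(h = 120, r = 80);


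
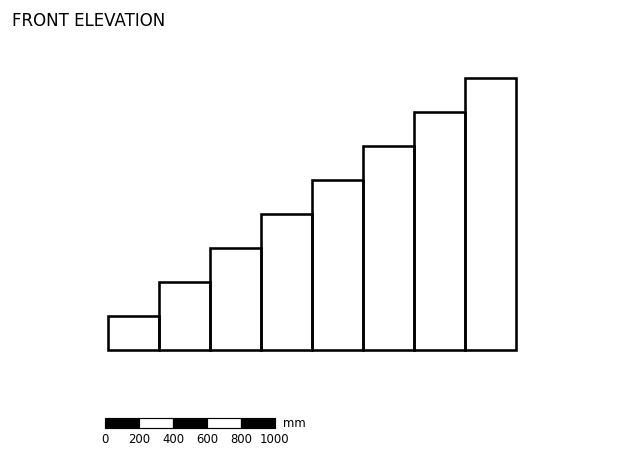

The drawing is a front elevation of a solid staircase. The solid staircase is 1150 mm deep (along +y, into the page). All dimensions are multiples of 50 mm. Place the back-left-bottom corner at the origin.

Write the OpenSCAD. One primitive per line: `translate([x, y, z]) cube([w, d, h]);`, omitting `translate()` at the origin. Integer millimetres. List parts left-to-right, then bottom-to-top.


cube([300, 1150, 200]);
translate([300, 0, 0]) cube([300, 1150, 400]);
translate([600, 0, 0]) cube([300, 1150, 600]);
translate([900, 0, 0]) cube([300, 1150, 800]);
translate([1200, 0, 0]) cube([300, 1150, 1000]);
translate([1500, 0, 0]) cube([300, 1150, 1200]);
translate([1800, 0, 0]) cube([300, 1150, 1400]);
translate([2100, 0, 0]) cube([300, 1150, 1600]);
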